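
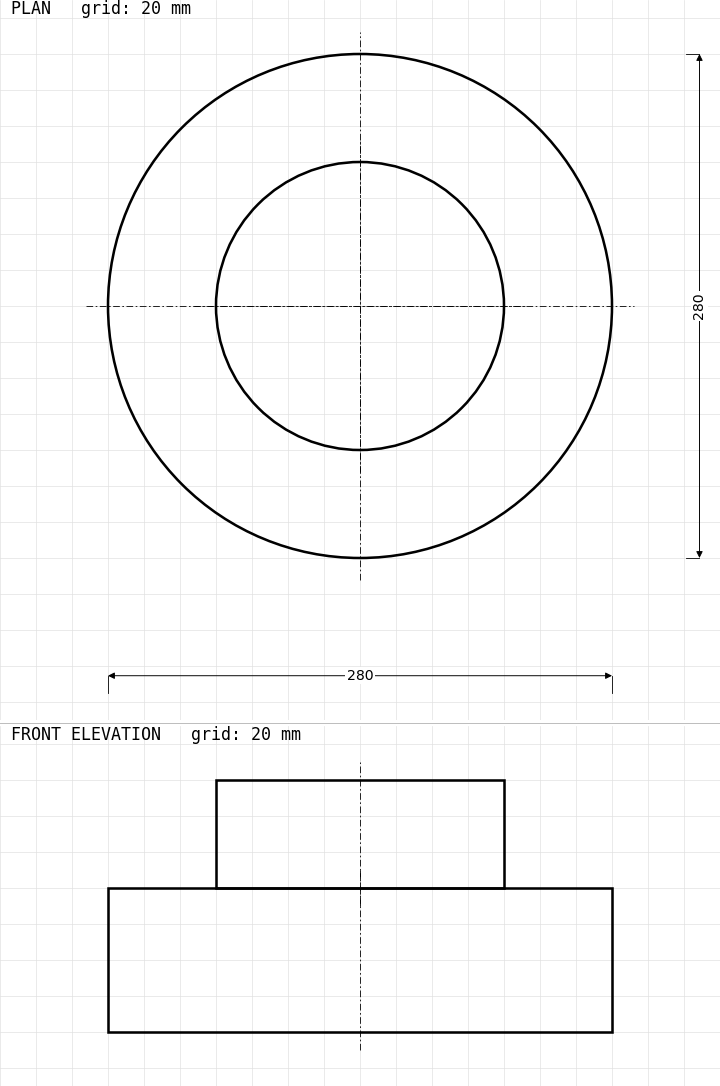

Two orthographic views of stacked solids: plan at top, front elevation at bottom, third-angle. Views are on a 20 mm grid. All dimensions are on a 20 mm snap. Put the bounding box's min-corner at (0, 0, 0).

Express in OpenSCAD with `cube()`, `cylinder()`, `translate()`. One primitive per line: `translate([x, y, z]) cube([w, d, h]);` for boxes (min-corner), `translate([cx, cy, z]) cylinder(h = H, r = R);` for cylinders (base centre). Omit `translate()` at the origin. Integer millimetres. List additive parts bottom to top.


translate([140, 140, 0]) cylinder(h = 80, r = 140);
translate([140, 140, 80]) cylinder(h = 60, r = 80);


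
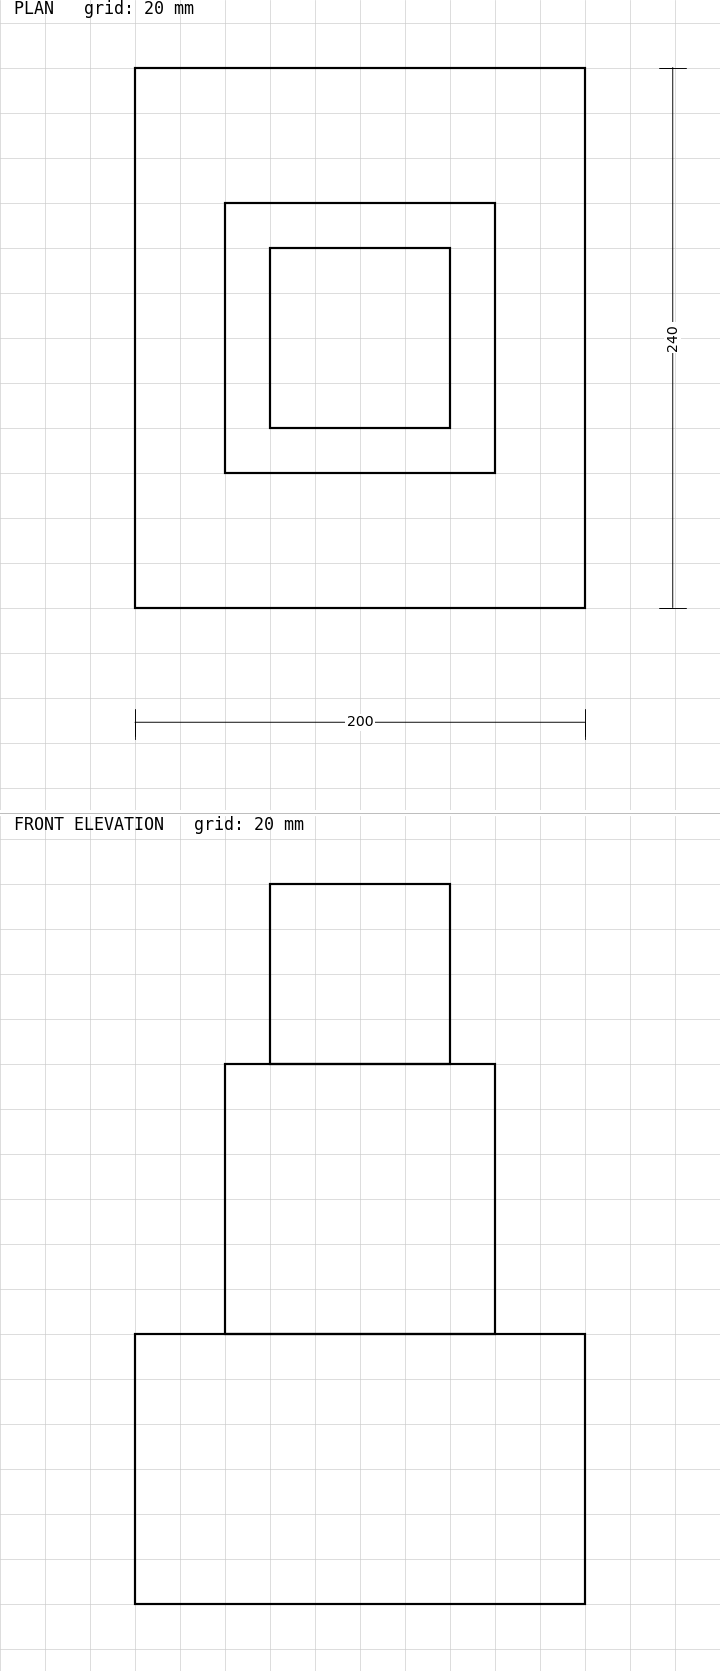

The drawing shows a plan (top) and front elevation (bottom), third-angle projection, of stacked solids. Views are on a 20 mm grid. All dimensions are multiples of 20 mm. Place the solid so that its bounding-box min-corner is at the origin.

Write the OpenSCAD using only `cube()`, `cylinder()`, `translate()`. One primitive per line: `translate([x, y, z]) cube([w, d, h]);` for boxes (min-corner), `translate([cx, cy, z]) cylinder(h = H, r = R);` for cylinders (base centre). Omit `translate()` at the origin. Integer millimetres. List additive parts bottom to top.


cube([200, 240, 120]);
translate([40, 60, 120]) cube([120, 120, 120]);
translate([60, 80, 240]) cube([80, 80, 80]);


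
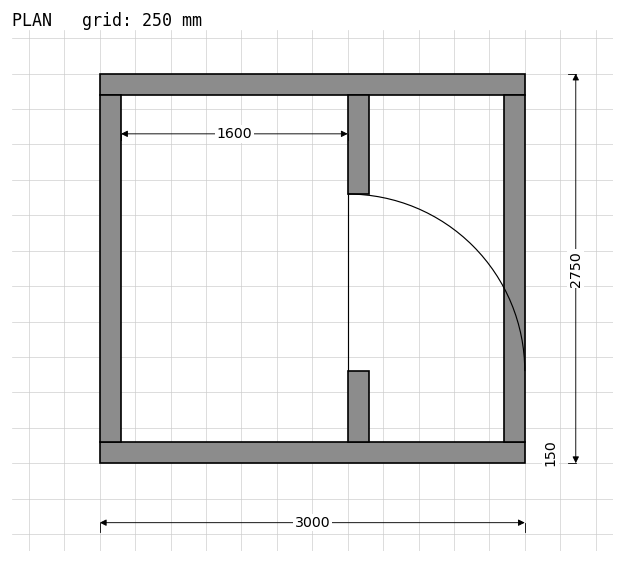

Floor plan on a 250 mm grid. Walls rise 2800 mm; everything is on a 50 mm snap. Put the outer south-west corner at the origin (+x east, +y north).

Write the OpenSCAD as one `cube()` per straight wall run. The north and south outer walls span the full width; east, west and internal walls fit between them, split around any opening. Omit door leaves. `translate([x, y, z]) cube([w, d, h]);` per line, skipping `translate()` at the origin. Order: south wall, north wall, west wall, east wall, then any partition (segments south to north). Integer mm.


cube([3000, 150, 2800]);
translate([0, 2600, 0]) cube([3000, 150, 2800]);
translate([0, 150, 0]) cube([150, 2450, 2800]);
translate([2850, 150, 0]) cube([150, 2450, 2800]);
translate([1750, 150, 0]) cube([150, 500, 2800]);
translate([1750, 1900, 0]) cube([150, 700, 2800]);


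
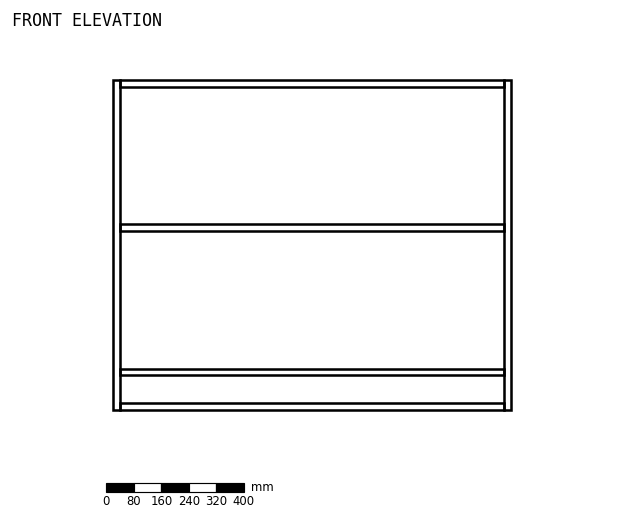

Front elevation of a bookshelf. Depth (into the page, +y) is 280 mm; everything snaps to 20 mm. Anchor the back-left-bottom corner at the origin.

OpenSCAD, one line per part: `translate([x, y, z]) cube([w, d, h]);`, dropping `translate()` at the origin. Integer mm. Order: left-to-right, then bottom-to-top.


cube([20, 280, 960]);
translate([20, 0, 0]) cube([1120, 280, 20]);
translate([20, 0, 100]) cube([1120, 280, 20]);
translate([20, 0, 520]) cube([1120, 280, 20]);
translate([20, 0, 940]) cube([1120, 280, 20]);
translate([1140, 0, 0]) cube([20, 280, 960]);


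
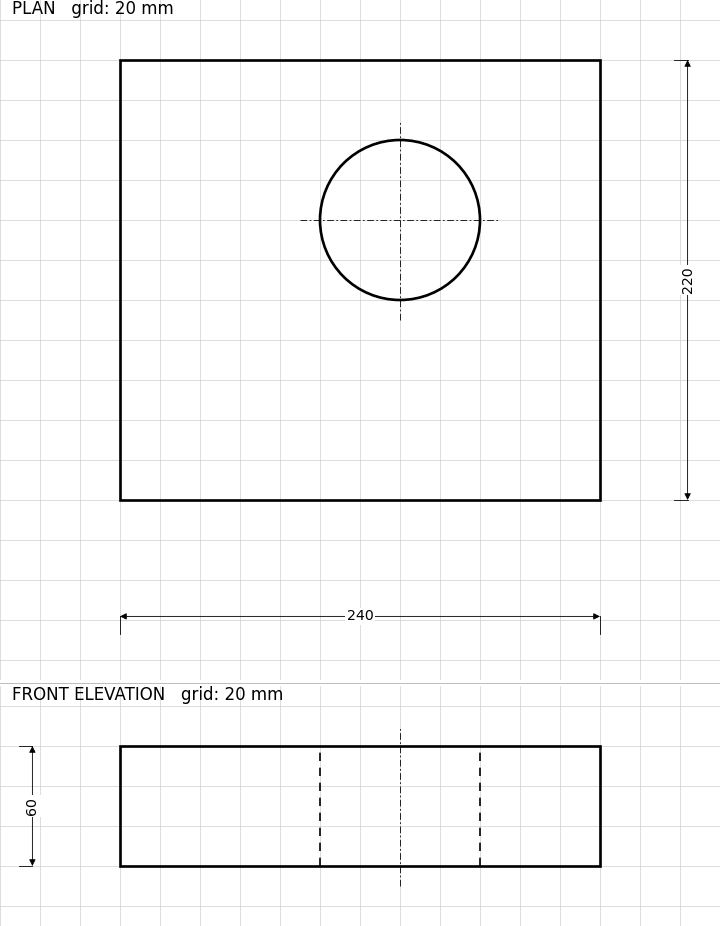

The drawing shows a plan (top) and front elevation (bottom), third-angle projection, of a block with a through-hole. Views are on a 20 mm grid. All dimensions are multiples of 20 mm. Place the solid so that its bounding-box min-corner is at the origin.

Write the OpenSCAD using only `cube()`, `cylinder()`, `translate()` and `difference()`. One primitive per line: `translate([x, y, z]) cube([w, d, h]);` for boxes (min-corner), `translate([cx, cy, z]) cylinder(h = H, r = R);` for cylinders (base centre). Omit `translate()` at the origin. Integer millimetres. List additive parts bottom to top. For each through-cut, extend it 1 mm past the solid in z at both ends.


difference() {
  cube([240, 220, 60]);
  translate([140, 140, -1]) cylinder(h = 62, r = 40);
}


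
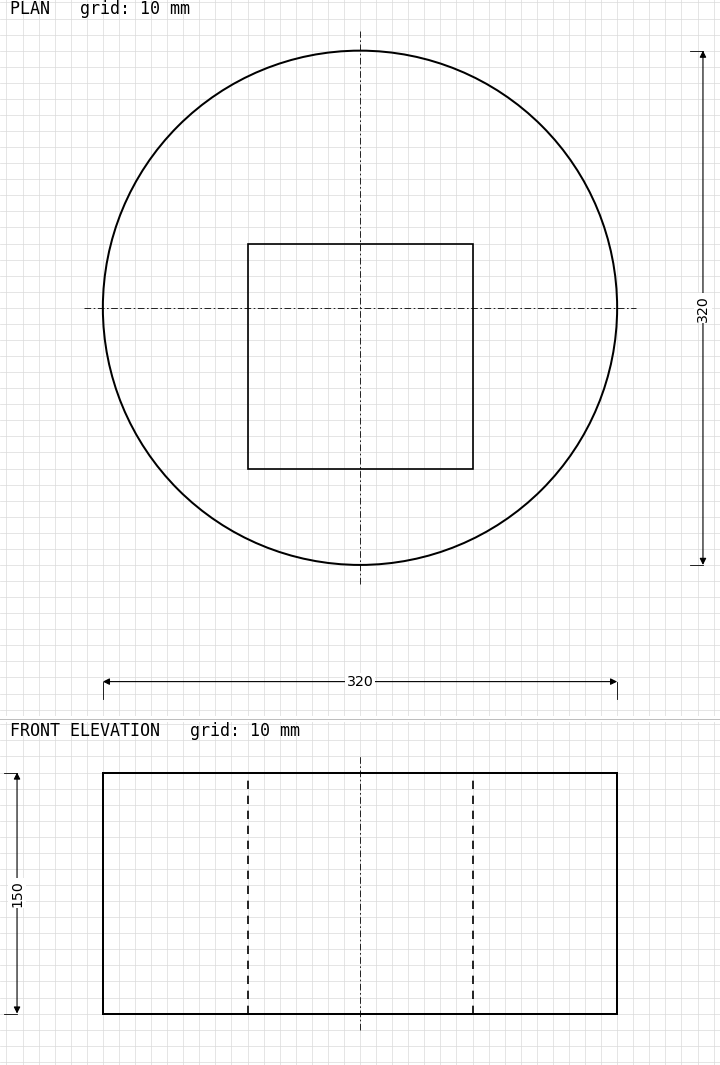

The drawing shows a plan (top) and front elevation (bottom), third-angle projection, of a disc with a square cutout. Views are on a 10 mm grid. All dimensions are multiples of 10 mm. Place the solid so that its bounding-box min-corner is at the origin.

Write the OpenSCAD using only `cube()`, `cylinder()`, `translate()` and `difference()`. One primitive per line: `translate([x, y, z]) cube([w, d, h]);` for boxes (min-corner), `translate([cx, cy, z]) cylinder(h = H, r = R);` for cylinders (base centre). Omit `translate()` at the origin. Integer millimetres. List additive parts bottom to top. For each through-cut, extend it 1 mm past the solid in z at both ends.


difference() {
  translate([160, 160, 0]) cylinder(h = 150, r = 160);
  translate([90, 60, -1]) cube([140, 140, 152]);
}


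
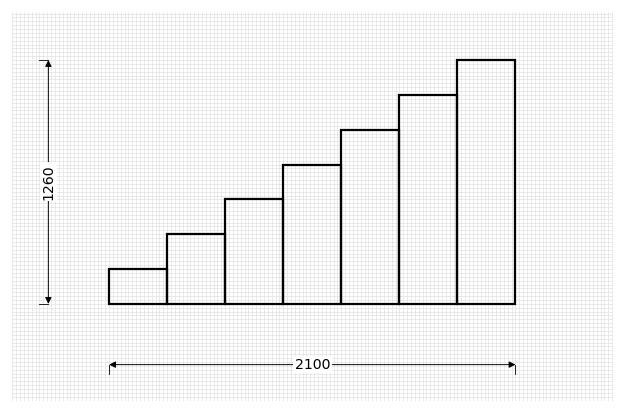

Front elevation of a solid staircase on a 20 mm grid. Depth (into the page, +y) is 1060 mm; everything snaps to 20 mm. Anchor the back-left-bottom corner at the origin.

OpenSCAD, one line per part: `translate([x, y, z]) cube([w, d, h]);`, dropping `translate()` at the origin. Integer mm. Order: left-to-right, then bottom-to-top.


cube([300, 1060, 180]);
translate([300, 0, 0]) cube([300, 1060, 360]);
translate([600, 0, 0]) cube([300, 1060, 540]);
translate([900, 0, 0]) cube([300, 1060, 720]);
translate([1200, 0, 0]) cube([300, 1060, 900]);
translate([1500, 0, 0]) cube([300, 1060, 1080]);
translate([1800, 0, 0]) cube([300, 1060, 1260]);


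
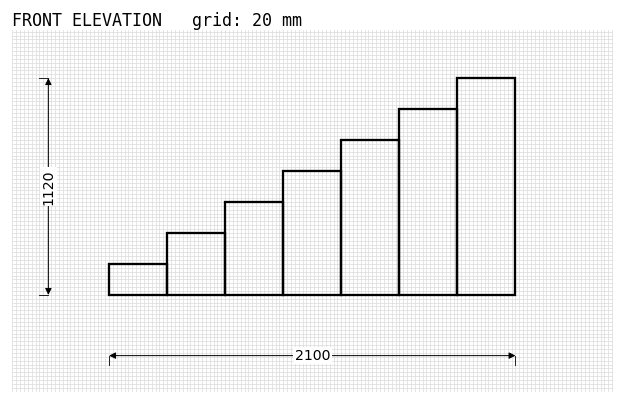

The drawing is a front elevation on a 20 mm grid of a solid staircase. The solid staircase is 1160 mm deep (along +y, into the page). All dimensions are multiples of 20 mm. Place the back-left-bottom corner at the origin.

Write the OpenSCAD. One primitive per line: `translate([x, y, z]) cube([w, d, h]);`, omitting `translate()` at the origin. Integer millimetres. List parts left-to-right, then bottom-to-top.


cube([300, 1160, 160]);
translate([300, 0, 0]) cube([300, 1160, 320]);
translate([600, 0, 0]) cube([300, 1160, 480]);
translate([900, 0, 0]) cube([300, 1160, 640]);
translate([1200, 0, 0]) cube([300, 1160, 800]);
translate([1500, 0, 0]) cube([300, 1160, 960]);
translate([1800, 0, 0]) cube([300, 1160, 1120]);


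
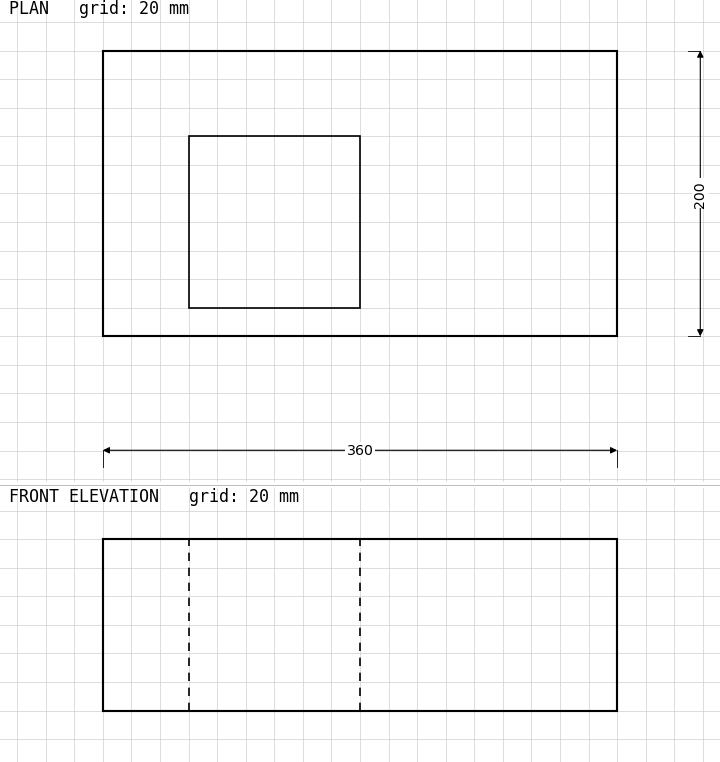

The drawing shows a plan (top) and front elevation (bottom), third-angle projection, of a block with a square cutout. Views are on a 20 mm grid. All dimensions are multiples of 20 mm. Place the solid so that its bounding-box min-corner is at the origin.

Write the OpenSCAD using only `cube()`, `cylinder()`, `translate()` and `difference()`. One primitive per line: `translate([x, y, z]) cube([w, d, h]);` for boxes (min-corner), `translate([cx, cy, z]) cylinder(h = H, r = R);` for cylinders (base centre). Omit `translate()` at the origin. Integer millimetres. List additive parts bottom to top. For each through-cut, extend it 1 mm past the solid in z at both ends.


difference() {
  cube([360, 200, 120]);
  translate([60, 20, -1]) cube([120, 120, 122]);
}


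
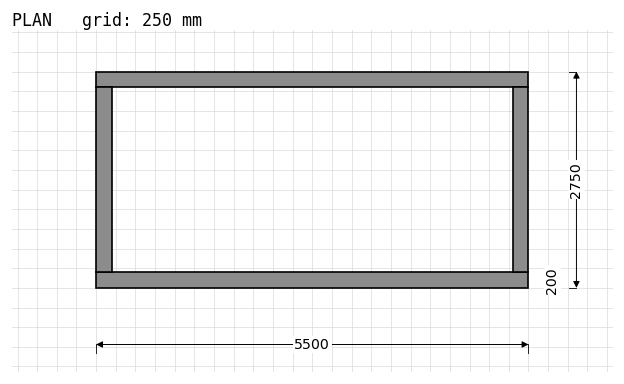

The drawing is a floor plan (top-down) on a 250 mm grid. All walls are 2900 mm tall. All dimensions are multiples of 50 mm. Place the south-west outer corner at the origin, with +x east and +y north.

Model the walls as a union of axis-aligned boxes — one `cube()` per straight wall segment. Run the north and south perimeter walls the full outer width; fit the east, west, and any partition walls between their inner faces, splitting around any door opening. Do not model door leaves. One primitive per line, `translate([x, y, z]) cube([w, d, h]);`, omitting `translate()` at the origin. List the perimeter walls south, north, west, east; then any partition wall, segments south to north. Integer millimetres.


cube([5500, 200, 2900]);
translate([0, 2550, 0]) cube([5500, 200, 2900]);
translate([0, 200, 0]) cube([200, 2350, 2900]);
translate([5300, 200, 0]) cube([200, 2350, 2900]);


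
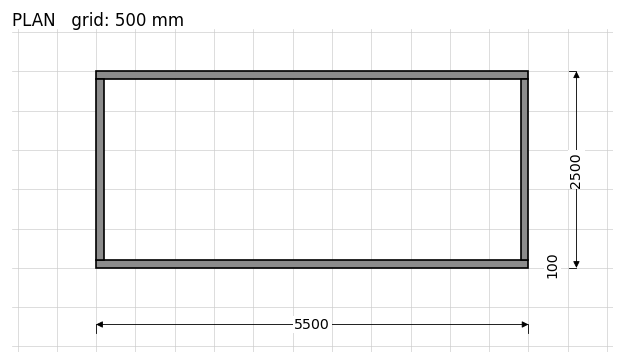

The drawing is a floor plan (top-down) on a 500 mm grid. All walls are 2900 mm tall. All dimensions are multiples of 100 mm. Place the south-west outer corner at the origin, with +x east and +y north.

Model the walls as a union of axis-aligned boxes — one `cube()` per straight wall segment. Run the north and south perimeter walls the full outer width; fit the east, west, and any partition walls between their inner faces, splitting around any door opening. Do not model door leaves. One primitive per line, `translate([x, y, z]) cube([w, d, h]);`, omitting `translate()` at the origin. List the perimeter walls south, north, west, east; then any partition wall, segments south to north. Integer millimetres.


cube([5500, 100, 2900]);
translate([0, 2400, 0]) cube([5500, 100, 2900]);
translate([0, 100, 0]) cube([100, 2300, 2900]);
translate([5400, 100, 0]) cube([100, 2300, 2900]);


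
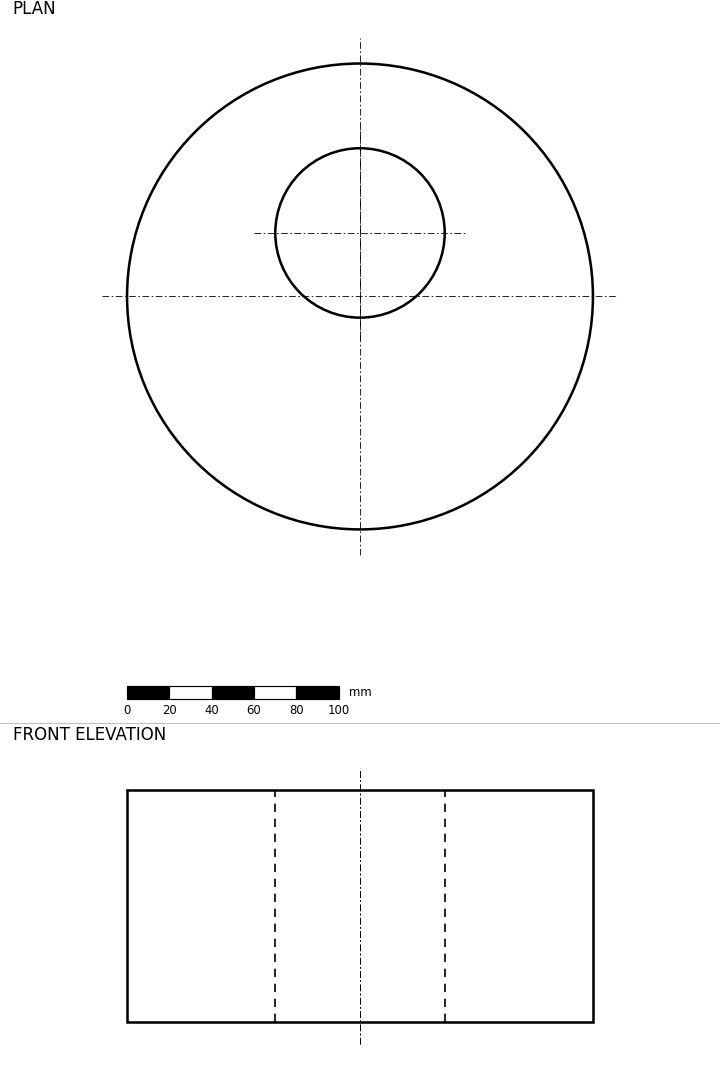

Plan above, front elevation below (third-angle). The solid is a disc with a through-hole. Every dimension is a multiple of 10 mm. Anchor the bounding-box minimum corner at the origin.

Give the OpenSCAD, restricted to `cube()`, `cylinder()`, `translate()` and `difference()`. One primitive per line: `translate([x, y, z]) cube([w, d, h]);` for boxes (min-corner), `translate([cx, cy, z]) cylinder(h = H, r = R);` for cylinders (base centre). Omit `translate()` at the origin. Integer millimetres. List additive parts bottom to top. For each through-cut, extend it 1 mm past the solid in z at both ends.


difference() {
  translate([110, 110, 0]) cylinder(h = 110, r = 110);
  translate([110, 140, -1]) cylinder(h = 112, r = 40);
}


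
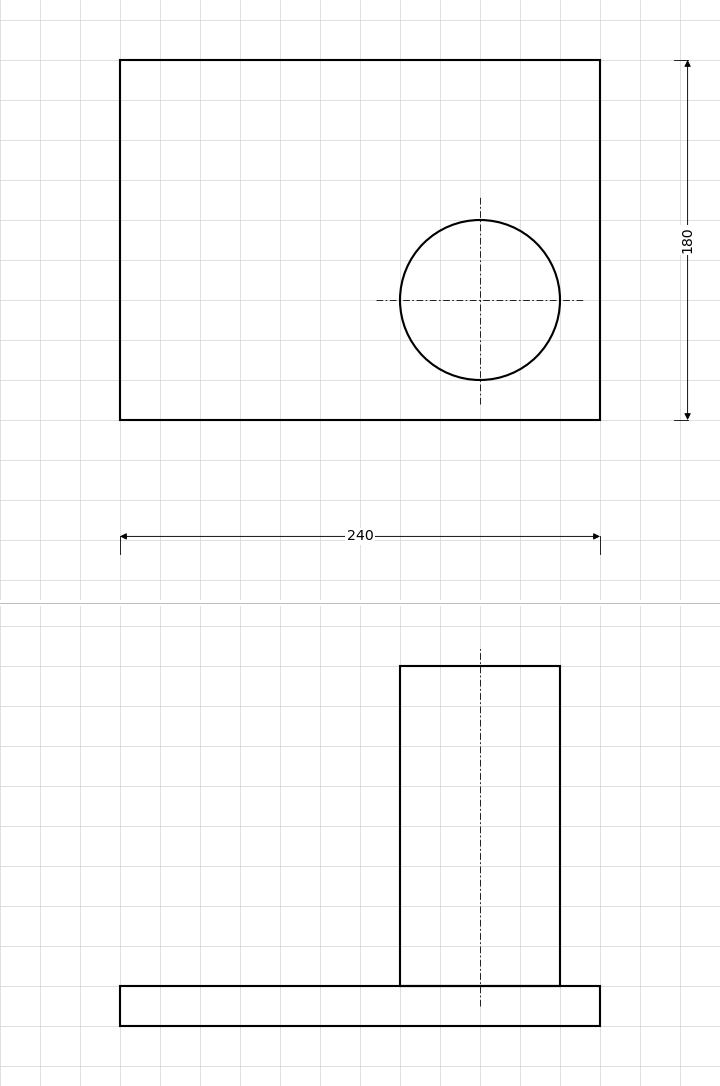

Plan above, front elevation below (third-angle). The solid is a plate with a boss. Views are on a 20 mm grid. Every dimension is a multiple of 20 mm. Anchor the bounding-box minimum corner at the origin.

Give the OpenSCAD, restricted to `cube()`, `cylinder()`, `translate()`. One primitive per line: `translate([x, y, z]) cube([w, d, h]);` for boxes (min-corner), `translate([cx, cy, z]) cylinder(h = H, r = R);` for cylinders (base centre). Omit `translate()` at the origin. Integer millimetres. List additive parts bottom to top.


cube([240, 180, 20]);
translate([180, 60, 20]) cylinder(h = 160, r = 40);


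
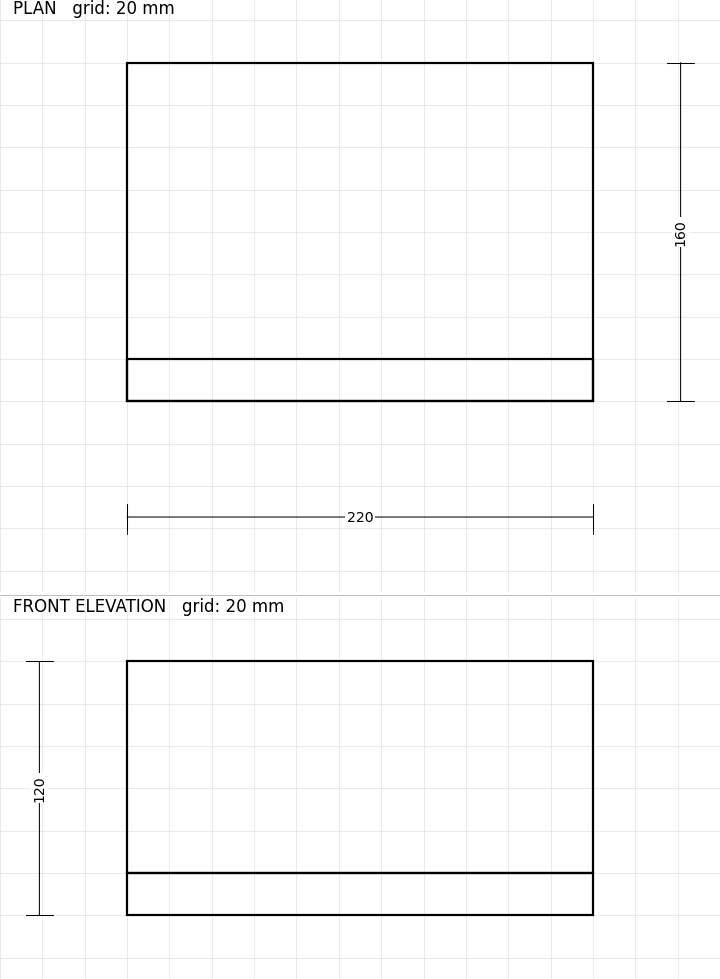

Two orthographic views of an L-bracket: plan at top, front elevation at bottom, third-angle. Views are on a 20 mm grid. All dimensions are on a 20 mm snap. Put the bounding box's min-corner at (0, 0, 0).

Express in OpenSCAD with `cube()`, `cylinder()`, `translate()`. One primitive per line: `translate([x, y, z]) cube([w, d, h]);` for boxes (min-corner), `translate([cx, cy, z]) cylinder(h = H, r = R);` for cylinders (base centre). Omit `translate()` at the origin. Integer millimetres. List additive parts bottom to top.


cube([220, 160, 20]);
translate([0, 0, 20]) cube([220, 20, 100]);


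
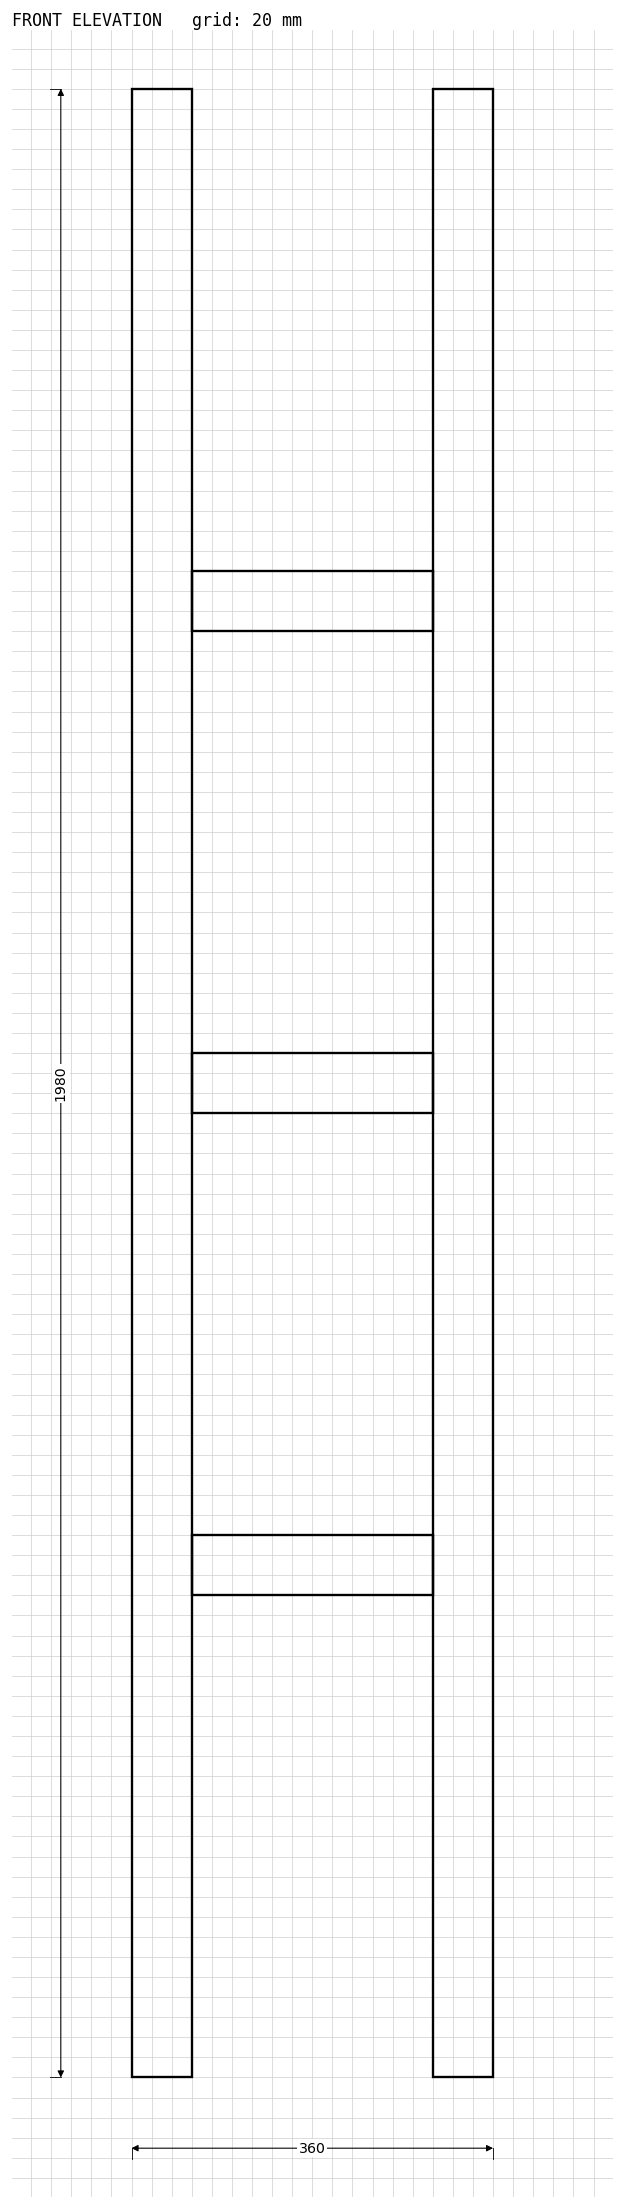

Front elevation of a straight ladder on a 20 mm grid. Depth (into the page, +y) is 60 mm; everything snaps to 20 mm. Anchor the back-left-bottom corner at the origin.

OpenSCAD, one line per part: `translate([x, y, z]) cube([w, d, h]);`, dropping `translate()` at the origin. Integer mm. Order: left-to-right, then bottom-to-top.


cube([60, 60, 1980]);
translate([60, 0, 480]) cube([240, 60, 60]);
translate([60, 0, 960]) cube([240, 60, 60]);
translate([60, 0, 1440]) cube([240, 60, 60]);
translate([300, 0, 0]) cube([60, 60, 1980]);


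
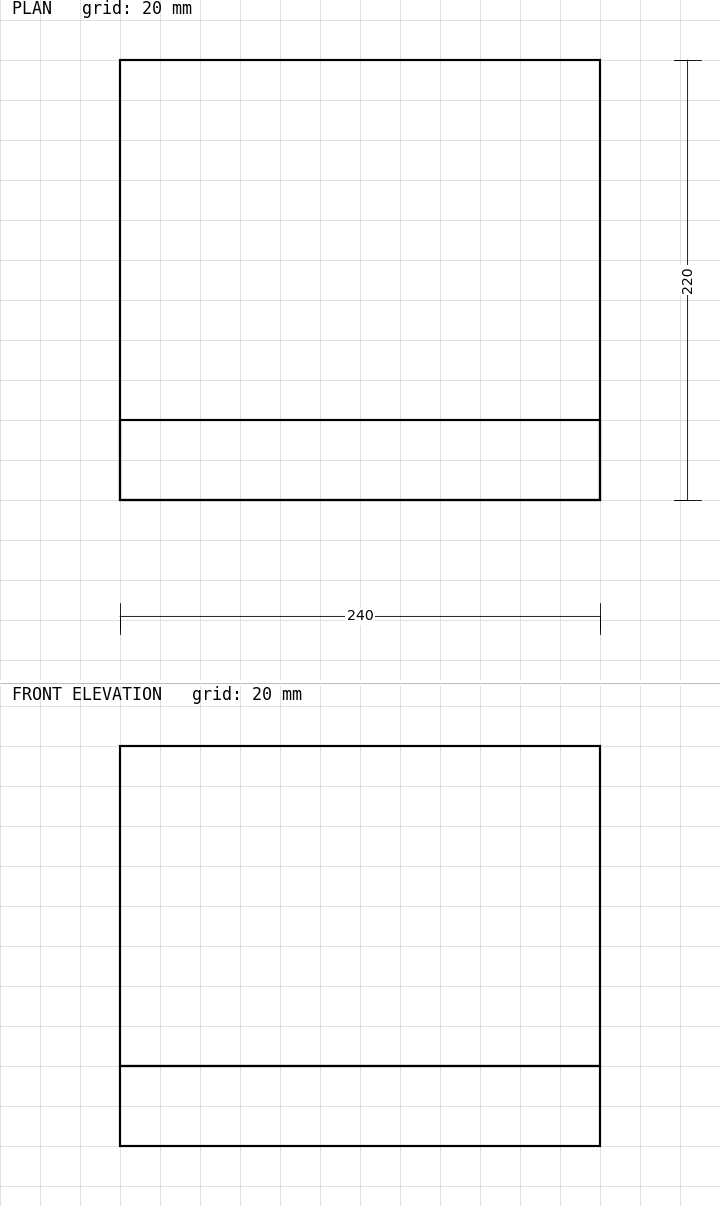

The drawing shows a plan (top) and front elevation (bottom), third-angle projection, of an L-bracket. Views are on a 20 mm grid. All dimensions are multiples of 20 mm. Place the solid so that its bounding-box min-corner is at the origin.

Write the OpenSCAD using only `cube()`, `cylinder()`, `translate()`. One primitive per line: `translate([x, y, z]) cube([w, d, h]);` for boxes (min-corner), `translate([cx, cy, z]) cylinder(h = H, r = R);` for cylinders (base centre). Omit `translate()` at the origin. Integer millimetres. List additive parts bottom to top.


cube([240, 220, 40]);
translate([0, 0, 40]) cube([240, 40, 160]);


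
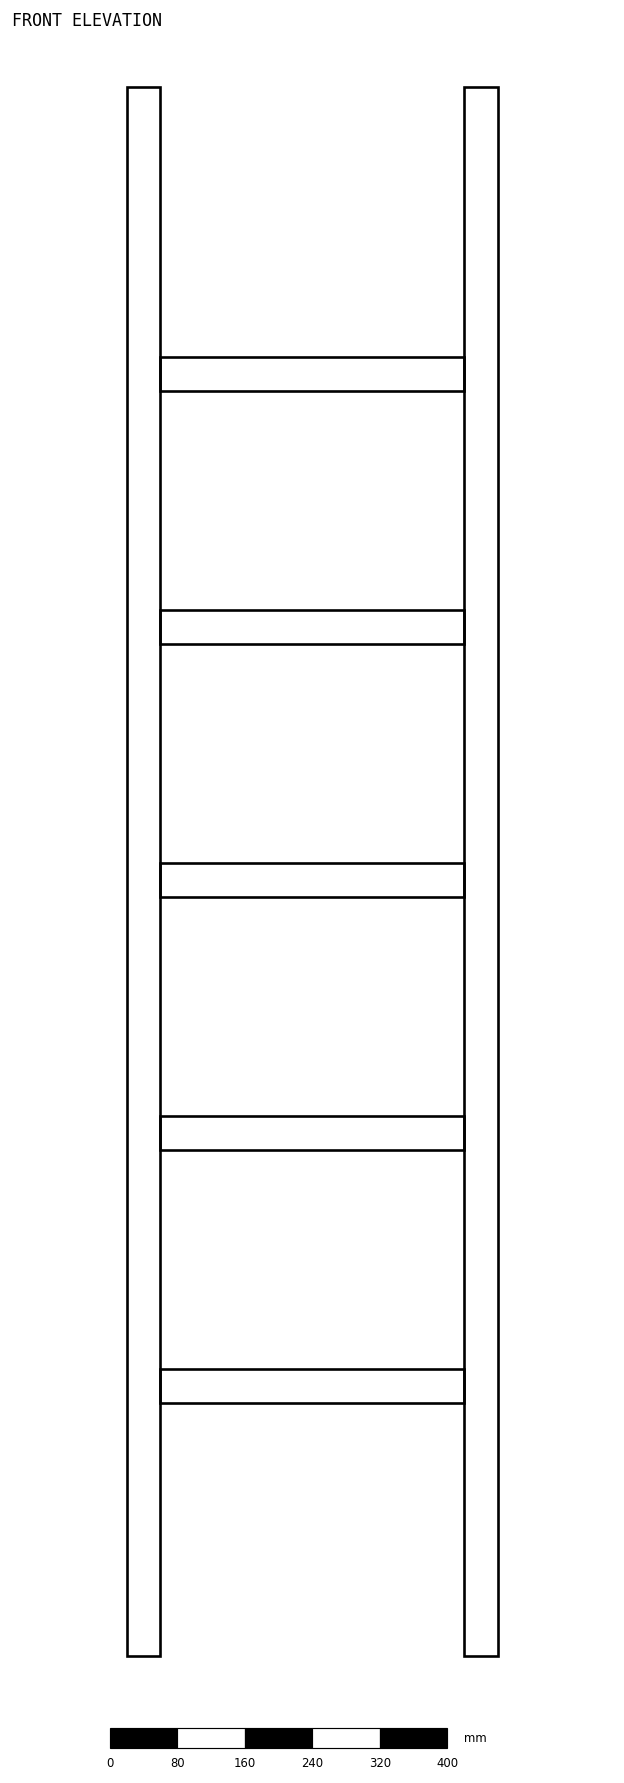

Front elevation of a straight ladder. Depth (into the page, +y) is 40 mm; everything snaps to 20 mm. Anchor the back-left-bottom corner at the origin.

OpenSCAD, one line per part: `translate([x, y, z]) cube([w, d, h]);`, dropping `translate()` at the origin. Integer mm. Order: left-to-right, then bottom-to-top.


cube([40, 40, 1860]);
translate([40, 0, 300]) cube([360, 40, 40]);
translate([40, 0, 600]) cube([360, 40, 40]);
translate([40, 0, 900]) cube([360, 40, 40]);
translate([40, 0, 1200]) cube([360, 40, 40]);
translate([40, 0, 1500]) cube([360, 40, 40]);
translate([400, 0, 0]) cube([40, 40, 1860]);


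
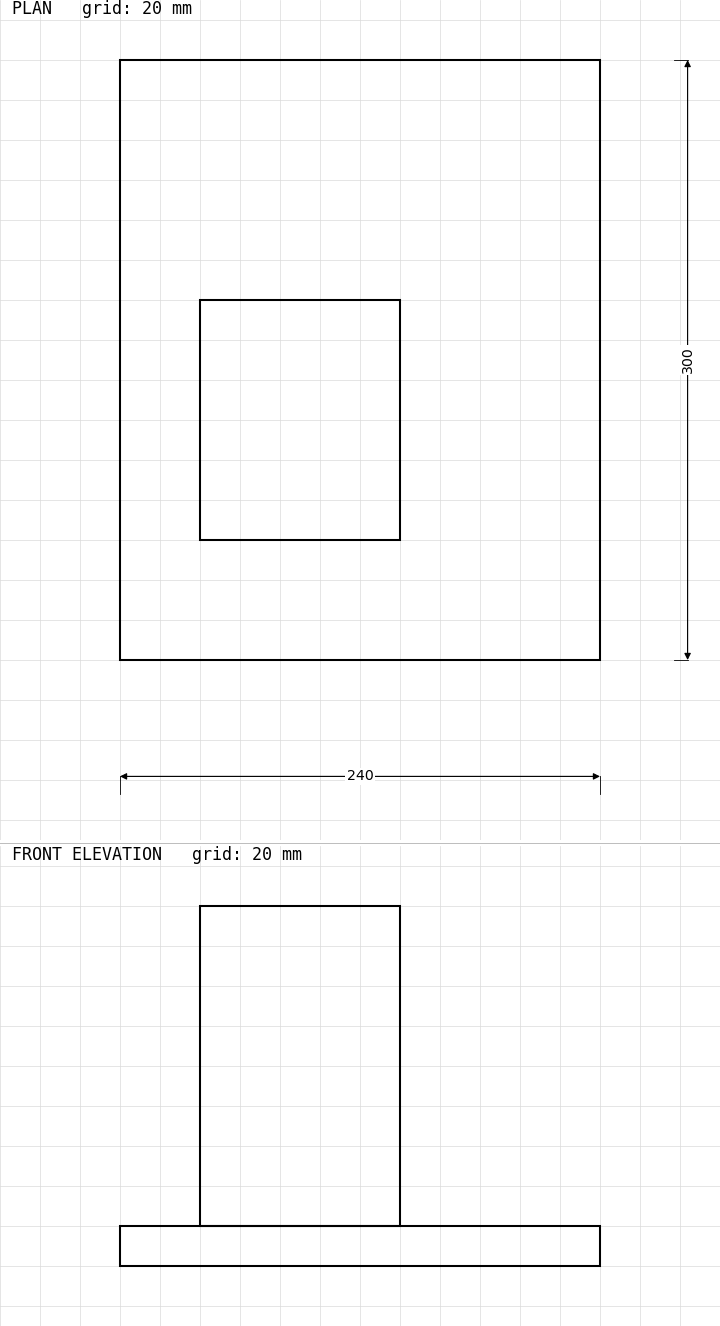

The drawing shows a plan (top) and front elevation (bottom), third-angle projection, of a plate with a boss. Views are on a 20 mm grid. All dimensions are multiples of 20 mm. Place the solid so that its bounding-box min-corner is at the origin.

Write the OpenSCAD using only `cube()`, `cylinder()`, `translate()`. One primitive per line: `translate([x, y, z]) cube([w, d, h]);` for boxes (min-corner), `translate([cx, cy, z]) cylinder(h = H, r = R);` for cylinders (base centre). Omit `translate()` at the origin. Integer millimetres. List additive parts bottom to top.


cube([240, 300, 20]);
translate([40, 60, 20]) cube([100, 120, 160]);


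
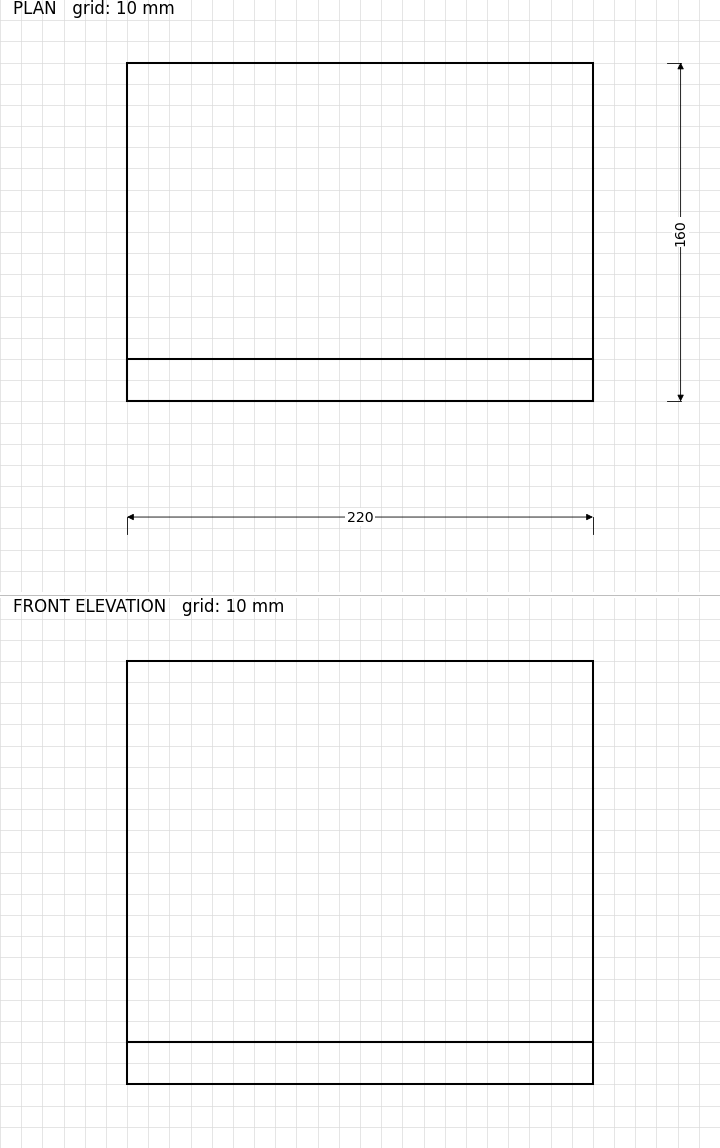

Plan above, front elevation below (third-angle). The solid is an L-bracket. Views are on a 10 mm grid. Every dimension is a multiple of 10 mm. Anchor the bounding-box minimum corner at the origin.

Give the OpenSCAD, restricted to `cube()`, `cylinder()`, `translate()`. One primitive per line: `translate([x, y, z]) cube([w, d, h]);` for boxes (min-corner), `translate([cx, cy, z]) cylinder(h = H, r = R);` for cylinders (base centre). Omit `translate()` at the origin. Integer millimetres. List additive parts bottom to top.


cube([220, 160, 20]);
translate([0, 0, 20]) cube([220, 20, 180]);


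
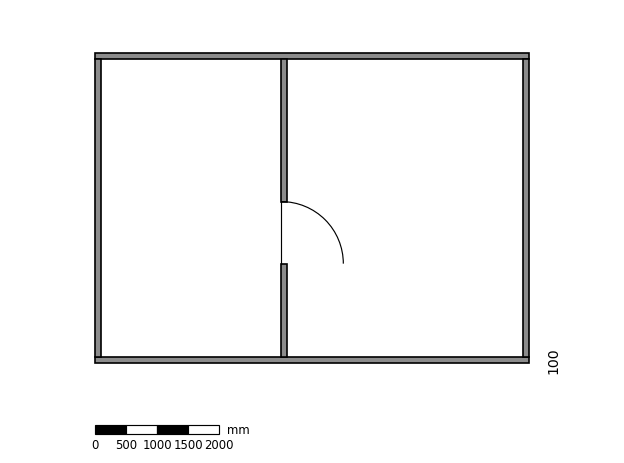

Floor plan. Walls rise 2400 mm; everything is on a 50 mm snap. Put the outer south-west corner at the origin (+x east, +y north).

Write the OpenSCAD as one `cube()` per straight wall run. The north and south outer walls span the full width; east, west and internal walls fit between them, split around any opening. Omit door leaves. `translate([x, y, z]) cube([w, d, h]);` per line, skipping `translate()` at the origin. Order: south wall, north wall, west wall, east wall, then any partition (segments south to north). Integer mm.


cube([7000, 100, 2400]);
translate([0, 4900, 0]) cube([7000, 100, 2400]);
translate([0, 100, 0]) cube([100, 4800, 2400]);
translate([6900, 100, 0]) cube([100, 4800, 2400]);
translate([3000, 100, 0]) cube([100, 1500, 2400]);
translate([3000, 2600, 0]) cube([100, 2300, 2400]);


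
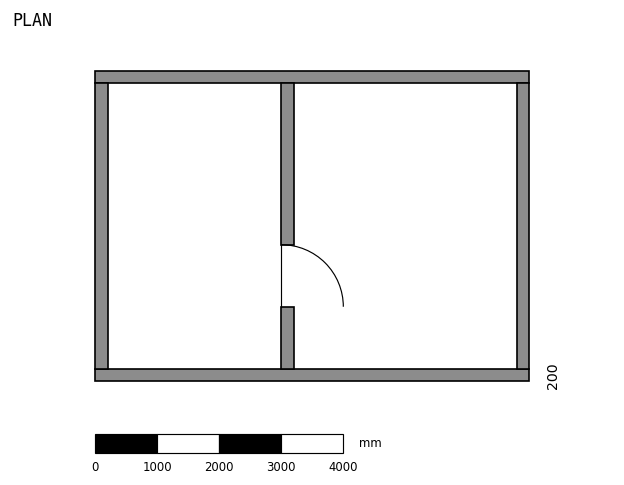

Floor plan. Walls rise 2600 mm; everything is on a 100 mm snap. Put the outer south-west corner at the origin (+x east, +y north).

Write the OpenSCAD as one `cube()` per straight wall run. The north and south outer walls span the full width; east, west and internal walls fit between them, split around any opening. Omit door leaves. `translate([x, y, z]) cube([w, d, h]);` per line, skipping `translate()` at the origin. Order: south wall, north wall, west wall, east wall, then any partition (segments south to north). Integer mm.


cube([7000, 200, 2600]);
translate([0, 4800, 0]) cube([7000, 200, 2600]);
translate([0, 200, 0]) cube([200, 4600, 2600]);
translate([6800, 200, 0]) cube([200, 4600, 2600]);
translate([3000, 200, 0]) cube([200, 1000, 2600]);
translate([3000, 2200, 0]) cube([200, 2600, 2600]);


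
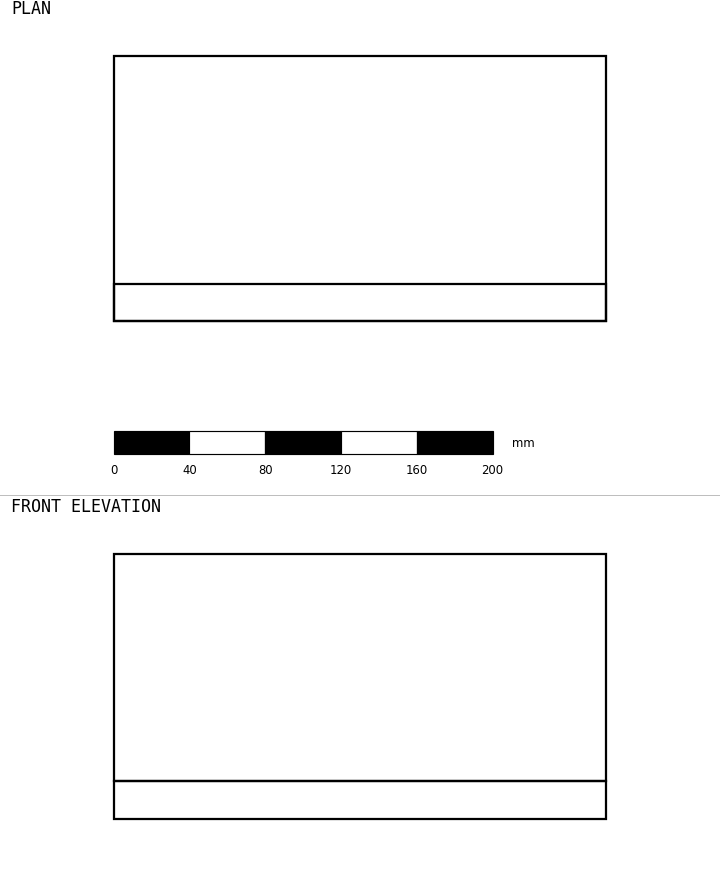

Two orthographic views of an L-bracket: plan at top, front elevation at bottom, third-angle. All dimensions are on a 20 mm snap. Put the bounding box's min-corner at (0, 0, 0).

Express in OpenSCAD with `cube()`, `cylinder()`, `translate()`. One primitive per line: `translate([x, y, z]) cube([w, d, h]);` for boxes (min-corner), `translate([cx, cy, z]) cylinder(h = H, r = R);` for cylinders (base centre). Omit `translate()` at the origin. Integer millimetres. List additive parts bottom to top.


cube([260, 140, 20]);
translate([0, 0, 20]) cube([260, 20, 120]);


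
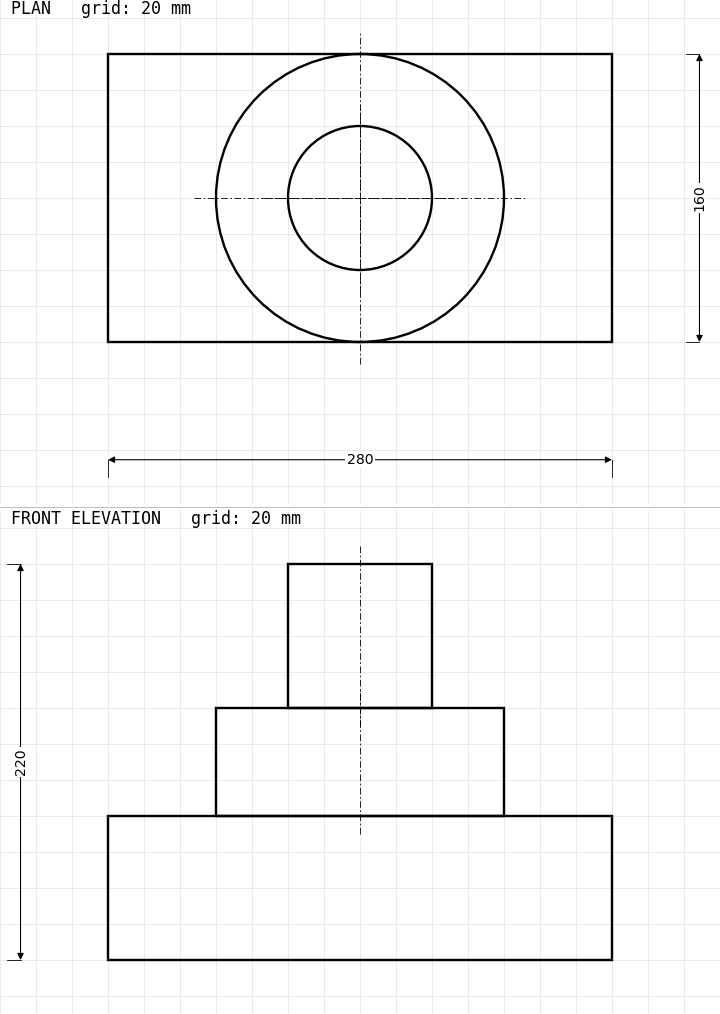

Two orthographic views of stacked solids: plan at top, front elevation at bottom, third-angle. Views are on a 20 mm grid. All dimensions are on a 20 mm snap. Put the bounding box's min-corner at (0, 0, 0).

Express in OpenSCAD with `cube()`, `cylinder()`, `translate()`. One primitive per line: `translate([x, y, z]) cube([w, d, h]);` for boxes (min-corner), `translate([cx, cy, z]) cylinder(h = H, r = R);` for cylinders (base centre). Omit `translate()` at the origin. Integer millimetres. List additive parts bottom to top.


cube([280, 160, 80]);
translate([140, 80, 80]) cylinder(h = 60, r = 80);
translate([140, 80, 140]) cylinder(h = 80, r = 40);


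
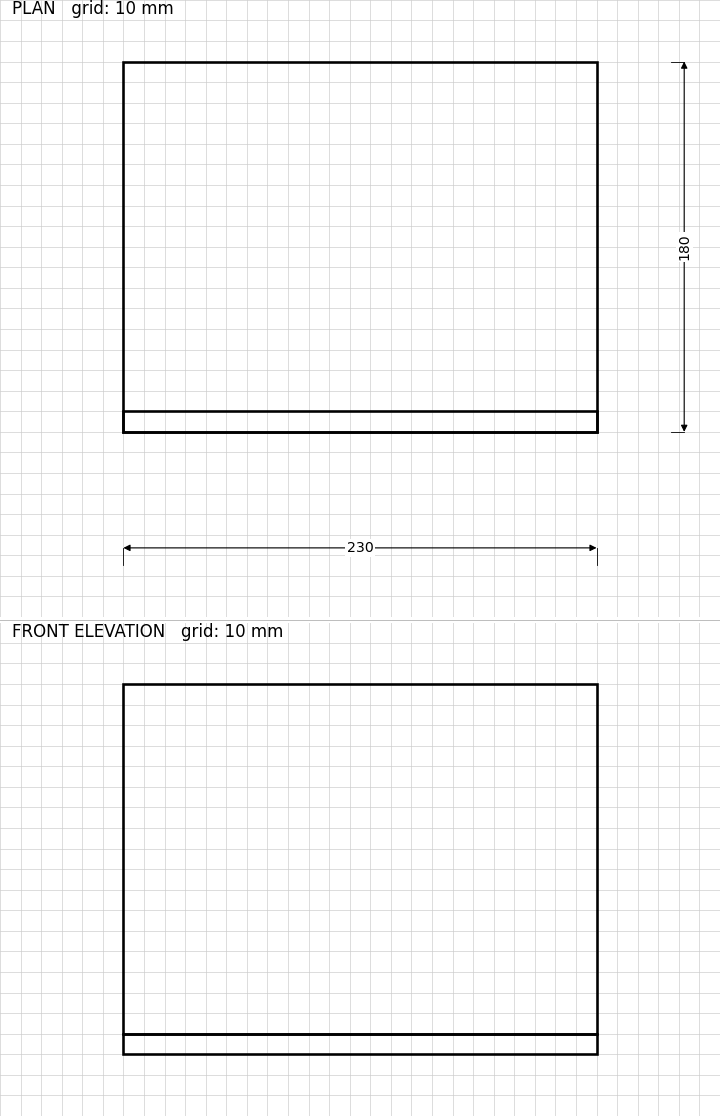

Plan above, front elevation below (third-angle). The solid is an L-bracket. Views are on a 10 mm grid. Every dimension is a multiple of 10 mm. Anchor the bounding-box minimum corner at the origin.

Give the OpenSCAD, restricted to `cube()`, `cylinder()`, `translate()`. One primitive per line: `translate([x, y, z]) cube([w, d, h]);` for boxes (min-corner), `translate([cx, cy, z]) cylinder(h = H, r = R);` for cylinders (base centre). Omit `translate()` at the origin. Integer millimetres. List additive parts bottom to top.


cube([230, 180, 10]);
translate([0, 0, 10]) cube([230, 10, 170]);


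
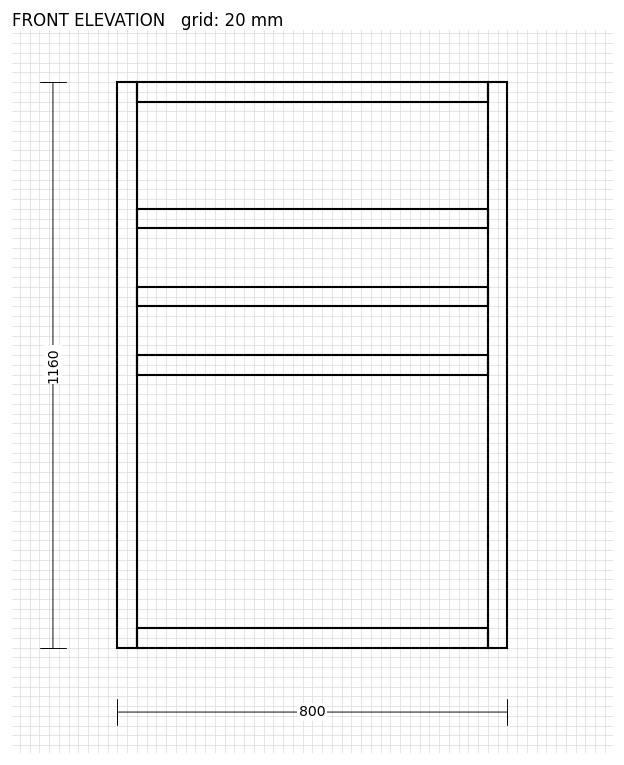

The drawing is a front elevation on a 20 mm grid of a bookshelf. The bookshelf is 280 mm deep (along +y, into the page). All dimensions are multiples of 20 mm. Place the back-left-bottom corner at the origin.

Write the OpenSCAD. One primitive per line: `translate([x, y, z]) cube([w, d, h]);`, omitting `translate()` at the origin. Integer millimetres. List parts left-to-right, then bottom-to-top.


cube([40, 280, 1160]);
translate([40, 0, 0]) cube([720, 280, 40]);
translate([40, 0, 560]) cube([720, 280, 40]);
translate([40, 0, 700]) cube([720, 280, 40]);
translate([40, 0, 860]) cube([720, 280, 40]);
translate([40, 0, 1120]) cube([720, 280, 40]);
translate([760, 0, 0]) cube([40, 280, 1160]);


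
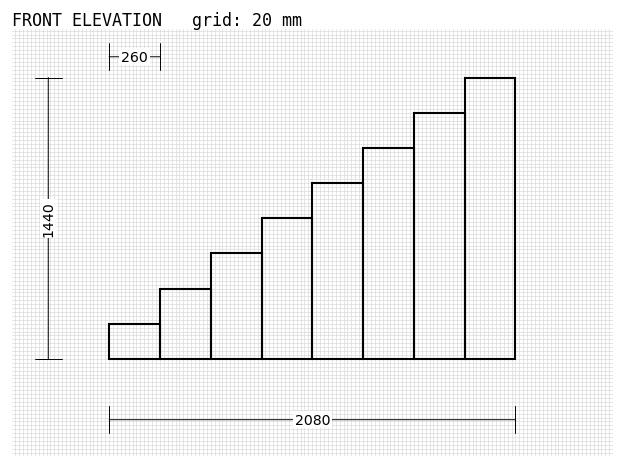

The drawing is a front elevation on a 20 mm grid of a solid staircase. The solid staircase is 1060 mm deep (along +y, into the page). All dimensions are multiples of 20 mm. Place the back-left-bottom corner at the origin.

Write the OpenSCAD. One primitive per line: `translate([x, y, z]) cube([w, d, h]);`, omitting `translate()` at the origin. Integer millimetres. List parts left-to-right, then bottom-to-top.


cube([260, 1060, 180]);
translate([260, 0, 0]) cube([260, 1060, 360]);
translate([520, 0, 0]) cube([260, 1060, 540]);
translate([780, 0, 0]) cube([260, 1060, 720]);
translate([1040, 0, 0]) cube([260, 1060, 900]);
translate([1300, 0, 0]) cube([260, 1060, 1080]);
translate([1560, 0, 0]) cube([260, 1060, 1260]);
translate([1820, 0, 0]) cube([260, 1060, 1440]);


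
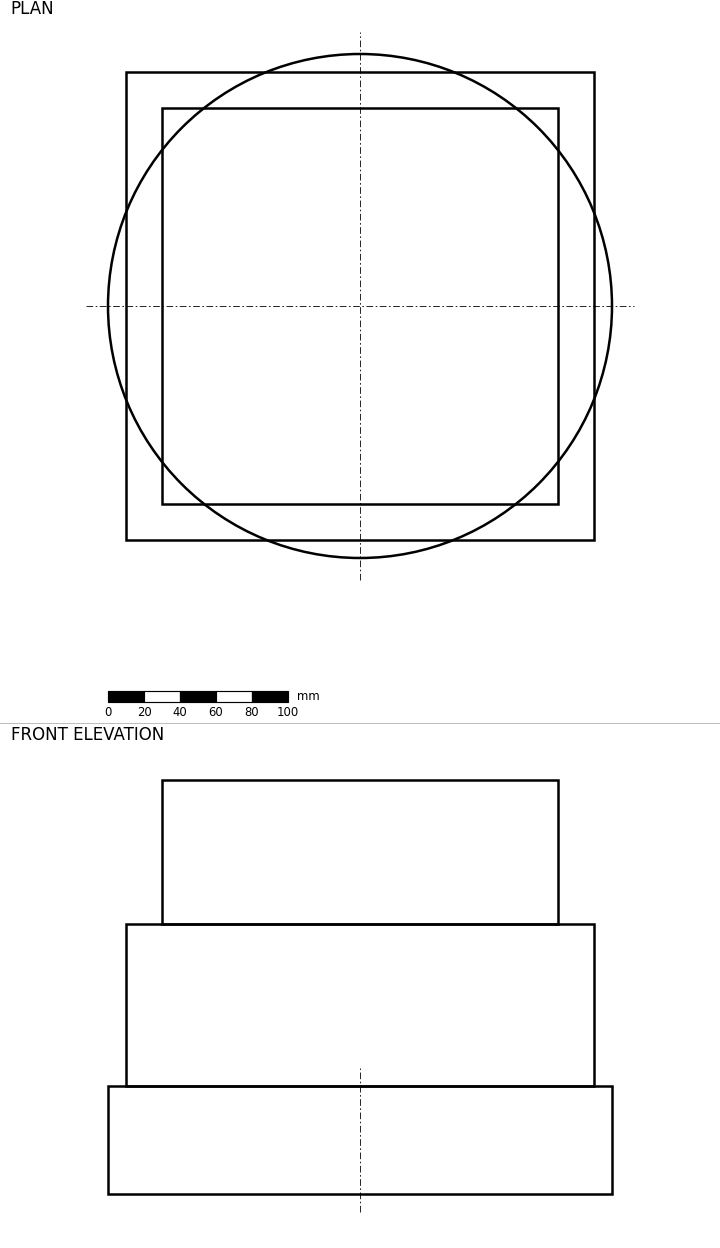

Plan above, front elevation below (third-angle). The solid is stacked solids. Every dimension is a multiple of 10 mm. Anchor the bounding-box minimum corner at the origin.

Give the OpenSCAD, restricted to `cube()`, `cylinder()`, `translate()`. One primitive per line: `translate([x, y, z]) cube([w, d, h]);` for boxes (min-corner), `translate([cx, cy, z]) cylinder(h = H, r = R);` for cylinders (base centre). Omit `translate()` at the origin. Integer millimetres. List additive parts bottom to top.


translate([140, 140, 0]) cylinder(h = 60, r = 140);
translate([10, 10, 60]) cube([260, 260, 90]);
translate([30, 30, 150]) cube([220, 220, 80]);


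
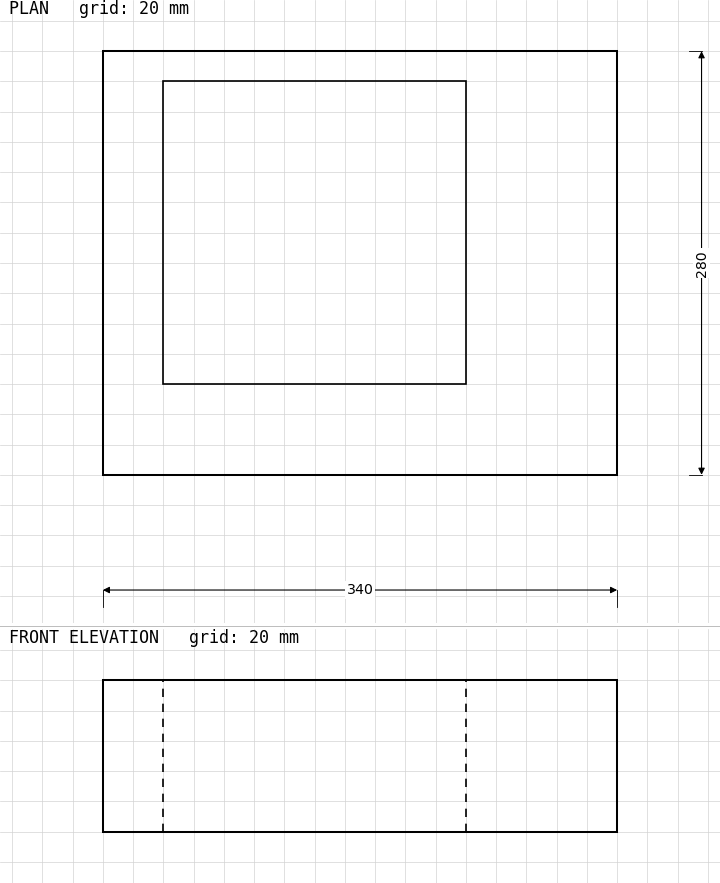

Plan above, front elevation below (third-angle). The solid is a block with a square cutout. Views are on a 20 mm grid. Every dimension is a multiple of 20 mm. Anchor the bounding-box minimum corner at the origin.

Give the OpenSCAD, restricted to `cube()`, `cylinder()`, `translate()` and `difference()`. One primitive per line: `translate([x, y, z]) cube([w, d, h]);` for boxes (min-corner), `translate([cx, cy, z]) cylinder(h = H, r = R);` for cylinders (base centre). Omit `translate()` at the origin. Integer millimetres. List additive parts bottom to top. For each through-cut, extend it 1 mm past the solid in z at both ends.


difference() {
  cube([340, 280, 100]);
  translate([40, 60, -1]) cube([200, 200, 102]);
}


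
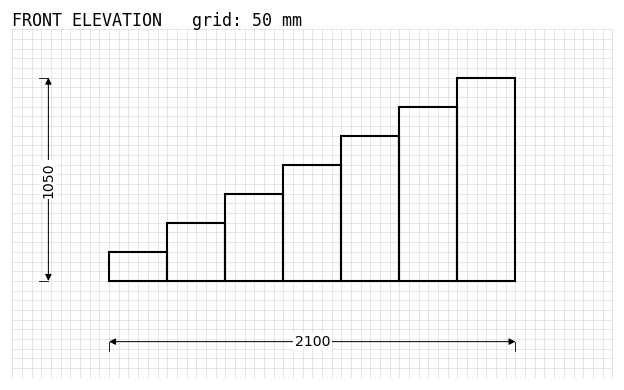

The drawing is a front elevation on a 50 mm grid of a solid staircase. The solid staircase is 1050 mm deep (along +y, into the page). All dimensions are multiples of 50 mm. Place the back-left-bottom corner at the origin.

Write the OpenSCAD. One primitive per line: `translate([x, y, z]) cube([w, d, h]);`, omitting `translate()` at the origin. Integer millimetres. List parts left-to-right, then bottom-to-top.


cube([300, 1050, 150]);
translate([300, 0, 0]) cube([300, 1050, 300]);
translate([600, 0, 0]) cube([300, 1050, 450]);
translate([900, 0, 0]) cube([300, 1050, 600]);
translate([1200, 0, 0]) cube([300, 1050, 750]);
translate([1500, 0, 0]) cube([300, 1050, 900]);
translate([1800, 0, 0]) cube([300, 1050, 1050]);


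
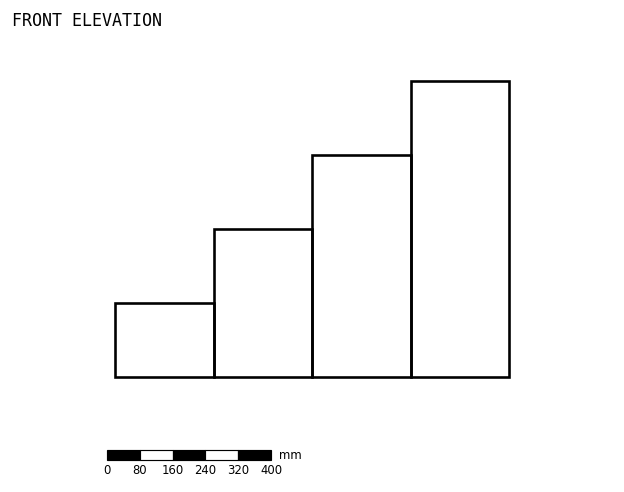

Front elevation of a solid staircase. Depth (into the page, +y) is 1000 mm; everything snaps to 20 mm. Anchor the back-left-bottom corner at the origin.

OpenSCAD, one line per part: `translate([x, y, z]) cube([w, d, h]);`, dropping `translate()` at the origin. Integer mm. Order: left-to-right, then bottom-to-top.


cube([240, 1000, 180]);
translate([240, 0, 0]) cube([240, 1000, 360]);
translate([480, 0, 0]) cube([240, 1000, 540]);
translate([720, 0, 0]) cube([240, 1000, 720]);


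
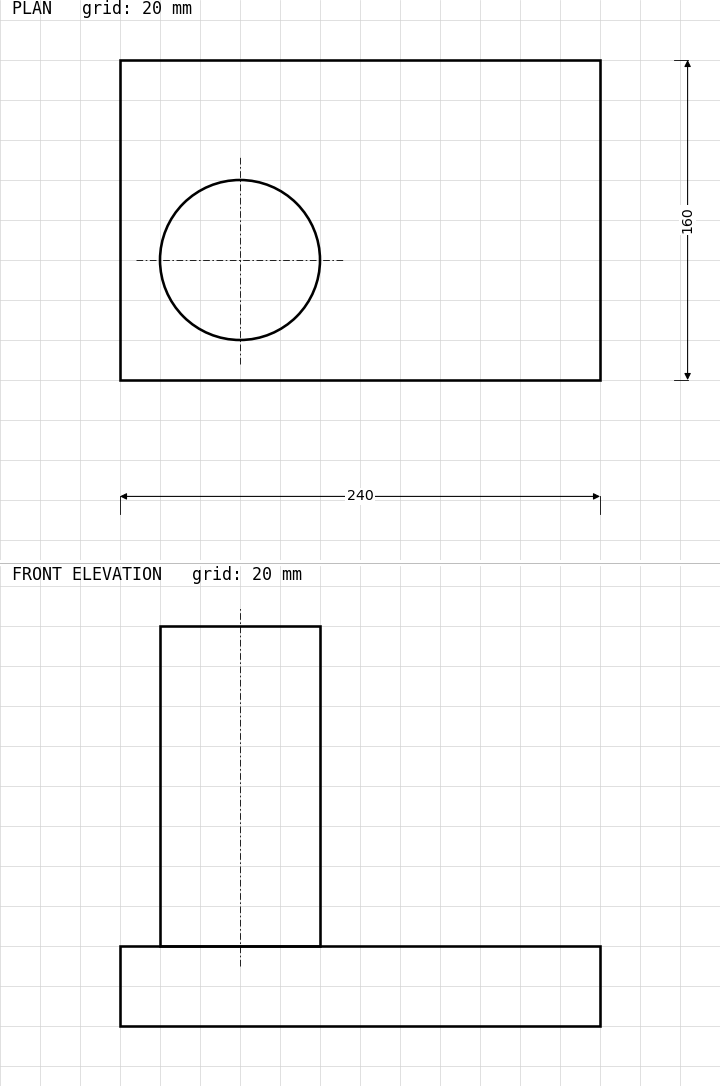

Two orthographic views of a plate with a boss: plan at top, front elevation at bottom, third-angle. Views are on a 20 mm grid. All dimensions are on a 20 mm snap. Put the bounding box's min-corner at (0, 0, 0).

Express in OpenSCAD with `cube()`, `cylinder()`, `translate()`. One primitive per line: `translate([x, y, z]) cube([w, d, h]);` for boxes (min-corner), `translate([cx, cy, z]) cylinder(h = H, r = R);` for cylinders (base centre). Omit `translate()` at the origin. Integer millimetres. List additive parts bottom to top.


cube([240, 160, 40]);
translate([60, 60, 40]) cylinder(h = 160, r = 40);


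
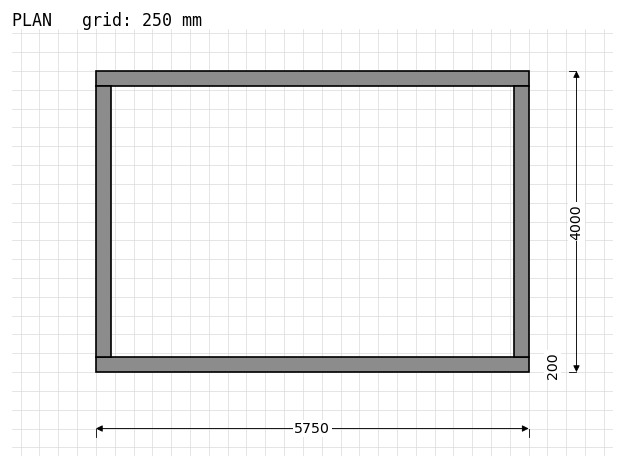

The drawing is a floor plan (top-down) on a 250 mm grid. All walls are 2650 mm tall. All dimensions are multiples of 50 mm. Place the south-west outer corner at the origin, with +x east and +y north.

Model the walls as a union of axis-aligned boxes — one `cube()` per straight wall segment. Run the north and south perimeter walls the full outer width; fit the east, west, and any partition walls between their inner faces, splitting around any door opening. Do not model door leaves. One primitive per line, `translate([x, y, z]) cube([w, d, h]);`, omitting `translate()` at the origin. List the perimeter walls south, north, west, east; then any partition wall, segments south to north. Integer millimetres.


cube([5750, 200, 2650]);
translate([0, 3800, 0]) cube([5750, 200, 2650]);
translate([0, 200, 0]) cube([200, 3600, 2650]);
translate([5550, 200, 0]) cube([200, 3600, 2650]);


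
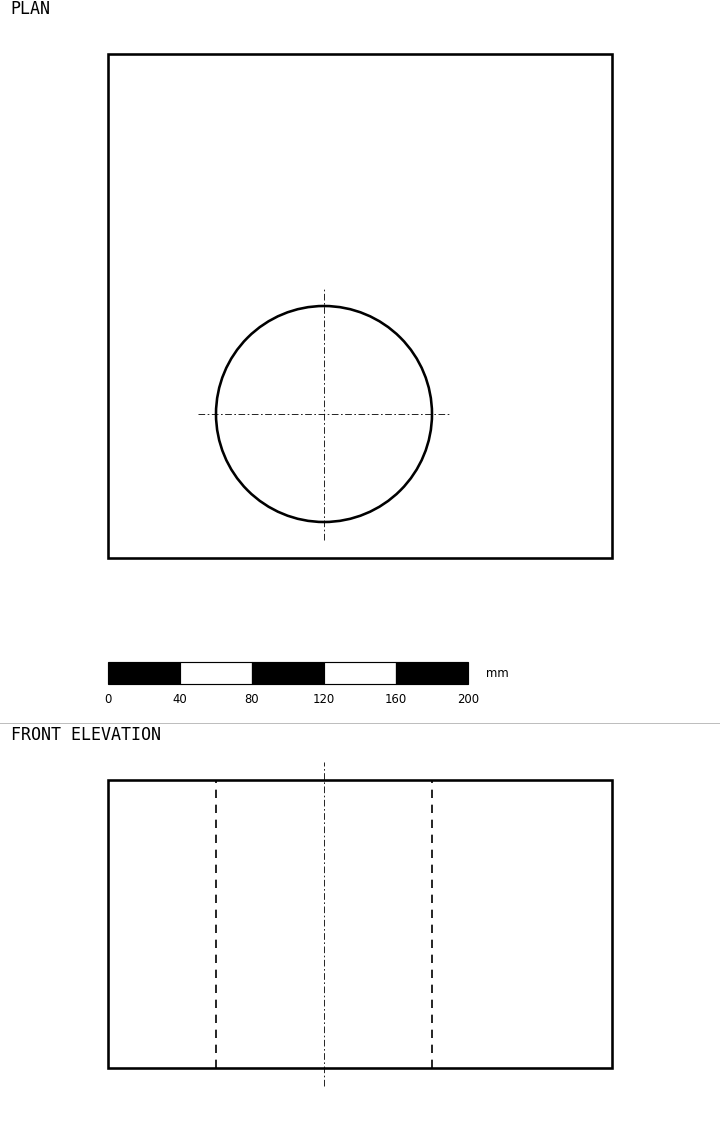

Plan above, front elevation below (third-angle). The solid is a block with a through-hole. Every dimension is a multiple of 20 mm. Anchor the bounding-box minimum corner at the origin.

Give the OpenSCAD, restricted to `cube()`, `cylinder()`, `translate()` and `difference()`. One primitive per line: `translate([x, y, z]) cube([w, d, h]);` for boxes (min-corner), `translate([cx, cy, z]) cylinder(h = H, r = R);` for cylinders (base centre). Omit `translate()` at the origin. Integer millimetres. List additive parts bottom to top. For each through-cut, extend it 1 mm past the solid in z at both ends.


difference() {
  cube([280, 280, 160]);
  translate([120, 80, -1]) cylinder(h = 162, r = 60);
}


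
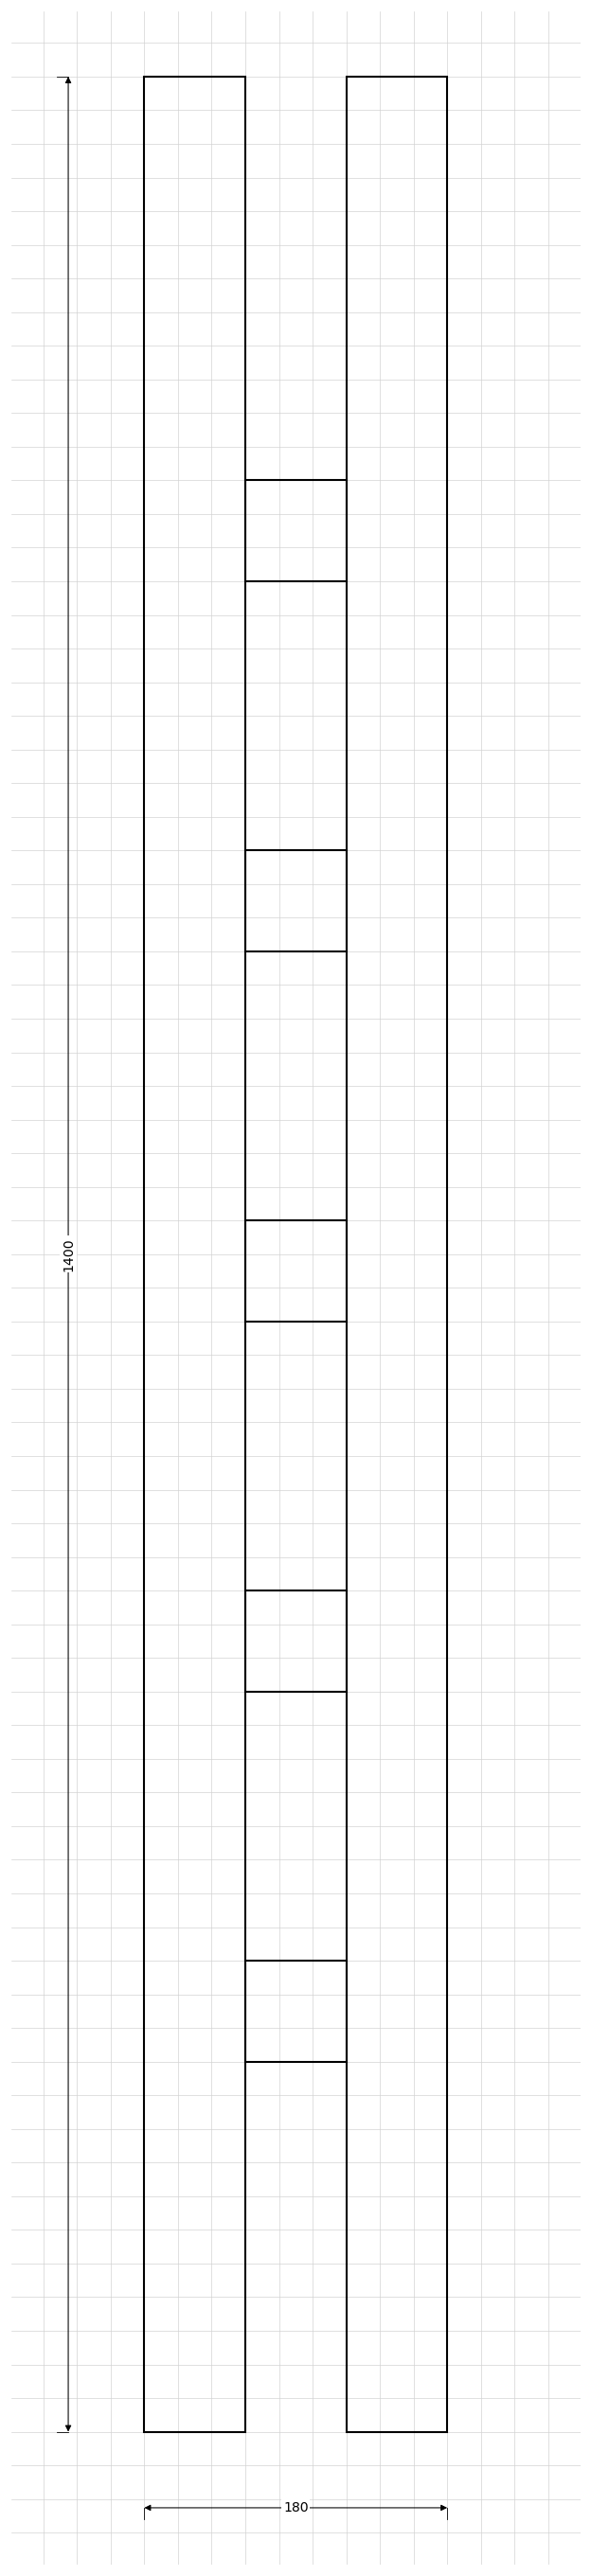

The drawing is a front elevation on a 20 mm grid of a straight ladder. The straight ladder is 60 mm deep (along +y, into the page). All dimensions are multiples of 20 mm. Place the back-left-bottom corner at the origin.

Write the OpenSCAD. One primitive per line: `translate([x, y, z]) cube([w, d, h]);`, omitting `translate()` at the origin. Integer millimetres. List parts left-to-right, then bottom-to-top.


cube([60, 60, 1400]);
translate([60, 0, 220]) cube([60, 60, 60]);
translate([60, 0, 440]) cube([60, 60, 60]);
translate([60, 0, 660]) cube([60, 60, 60]);
translate([60, 0, 880]) cube([60, 60, 60]);
translate([60, 0, 1100]) cube([60, 60, 60]);
translate([120, 0, 0]) cube([60, 60, 1400]);


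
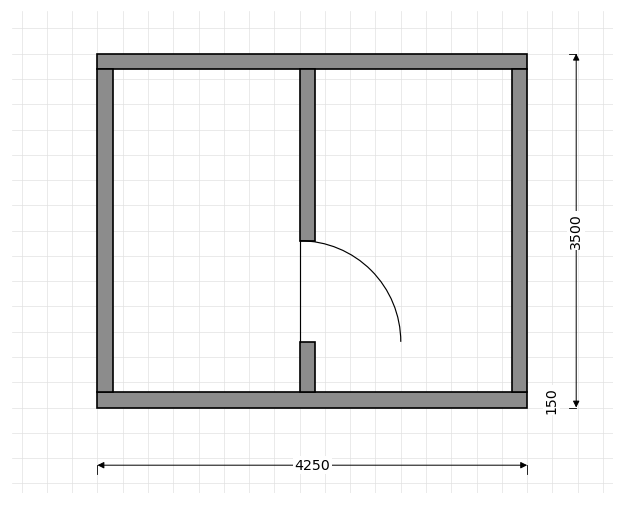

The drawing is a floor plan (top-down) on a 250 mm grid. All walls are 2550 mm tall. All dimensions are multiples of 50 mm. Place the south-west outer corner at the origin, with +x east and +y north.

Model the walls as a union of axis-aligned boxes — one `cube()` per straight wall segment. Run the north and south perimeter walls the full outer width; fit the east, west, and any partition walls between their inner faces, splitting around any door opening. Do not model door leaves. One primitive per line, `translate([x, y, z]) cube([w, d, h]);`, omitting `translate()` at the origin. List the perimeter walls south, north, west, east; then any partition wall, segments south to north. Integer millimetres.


cube([4250, 150, 2550]);
translate([0, 3350, 0]) cube([4250, 150, 2550]);
translate([0, 150, 0]) cube([150, 3200, 2550]);
translate([4100, 150, 0]) cube([150, 3200, 2550]);
translate([2000, 150, 0]) cube([150, 500, 2550]);
translate([2000, 1650, 0]) cube([150, 1700, 2550]);
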